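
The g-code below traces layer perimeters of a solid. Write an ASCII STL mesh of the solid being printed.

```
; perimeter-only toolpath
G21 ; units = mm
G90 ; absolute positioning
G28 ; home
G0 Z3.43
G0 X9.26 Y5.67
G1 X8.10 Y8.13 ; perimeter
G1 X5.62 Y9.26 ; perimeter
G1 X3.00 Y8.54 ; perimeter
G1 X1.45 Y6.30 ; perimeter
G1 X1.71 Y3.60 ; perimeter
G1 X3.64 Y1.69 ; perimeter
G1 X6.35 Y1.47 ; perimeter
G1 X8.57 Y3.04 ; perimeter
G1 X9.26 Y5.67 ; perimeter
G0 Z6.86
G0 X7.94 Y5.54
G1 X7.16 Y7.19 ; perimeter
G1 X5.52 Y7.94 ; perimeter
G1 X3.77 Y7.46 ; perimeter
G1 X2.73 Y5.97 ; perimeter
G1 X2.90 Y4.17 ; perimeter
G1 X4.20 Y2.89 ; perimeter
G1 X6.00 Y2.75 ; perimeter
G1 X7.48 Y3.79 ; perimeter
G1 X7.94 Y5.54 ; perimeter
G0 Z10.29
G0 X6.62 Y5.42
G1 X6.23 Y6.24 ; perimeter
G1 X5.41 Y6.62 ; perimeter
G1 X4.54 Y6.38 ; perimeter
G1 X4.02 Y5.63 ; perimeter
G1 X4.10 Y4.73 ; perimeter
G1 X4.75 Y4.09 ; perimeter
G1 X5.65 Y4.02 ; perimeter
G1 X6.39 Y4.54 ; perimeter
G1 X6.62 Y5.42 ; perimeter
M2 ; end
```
solid part
  facet normal 0.0000 0.0000 -1.0000
    outer loop
      vertex 5.73 10.58 0.00
      vertex 9.03 9.07 0.00
      vertex 10.58 5.79 0.00
    endloop
  endfacet
  facet normal 0.0000 0.0000 -1.0000
    outer loop
      vertex 2.24 9.62 0.00
      vertex 5.73 10.58 0.00
      vertex 10.58 5.79 0.00
    endloop
  endfacet
  facet normal 0.0000 0.0000 -1.0000
    outer loop
      vertex 0.17 6.64 0.00
      vertex 2.24 9.62 0.00
      vertex 10.58 5.79 0.00
    endloop
  endfacet
  facet normal 0.0000 0.0000 -1.0000
    outer loop
      vertex 0.51 3.03 0.00
      vertex 0.17 6.64 0.00
      vertex 10.58 5.79 0.00
    endloop
  endfacet
  facet normal 0.0000 0.0000 -1.0000
    outer loop
      vertex 3.09 0.48 0.00
      vertex 0.51 3.03 0.00
      vertex 10.58 5.79 0.00
    endloop
  endfacet
  facet normal 0.0000 0.0000 -1.0000
    outer loop
      vertex 6.70 0.19 0.00
      vertex 3.09 0.48 0.00
      vertex 10.58 5.79 0.00
    endloop
  endfacet
  facet normal 0.0000 0.0000 -1.0000
    outer loop
      vertex 9.66 2.28 0.00
      vertex 6.70 0.19 0.00
      vertex 10.58 5.79 0.00
    endloop
  endfacet
  facet normal 0.8498 0.4016 0.3414
    outer loop
      vertex 10.58 5.79 0.00
      vertex 9.03 9.07 0.00
      vertex 5.30 5.30 13.72
    endloop
  endfacet
  facet normal 0.3911 0.8548 0.3412
    outer loop
      vertex 9.03 9.07 0.00
      vertex 5.73 10.58 0.00
      vertex 5.30 5.30 13.72
    endloop
  endfacet
  facet normal -0.2493 0.9064 0.3410
    outer loop
      vertex 5.73 10.58 0.00
      vertex 2.24 9.62 0.00
      vertex 5.30 5.30 13.72
    endloop
  endfacet
  facet normal -0.7721 0.5363 0.3411
    outer loop
      vertex 2.24 9.62 0.00
      vertex 0.17 6.64 0.00
      vertex 5.30 5.30 13.72
    endloop
  endfacet
  facet normal -0.9358 -0.0881 0.3413
    outer loop
      vertex 0.17 6.64 0.00
      vertex 0.51 3.03 0.00
      vertex 5.30 5.30 13.72
    endloop
  endfacet
  facet normal -0.6608 -0.6685 0.3413
    outer loop
      vertex 0.51 3.03 0.00
      vertex 3.09 0.48 0.00
      vertex 5.30 5.30 13.72
    endloop
  endfacet
  facet normal -0.0753 -0.9369 0.3413
    outer loop
      vertex 3.09 0.48 0.00
      vertex 6.70 0.19 0.00
      vertex 5.30 5.30 13.72
    endloop
  endfacet
  facet normal 0.5422 -0.7678 0.3413
    outer loop
      vertex 6.70 0.19 0.00
      vertex 9.66 2.28 0.00
      vertex 5.30 5.30 13.72
    endloop
  endfacet
  facet normal 0.9092 -0.2383 0.3414
    outer loop
      vertex 9.66 2.28 0.00
      vertex 10.58 5.79 0.00
      vertex 5.30 5.30 13.72
    endloop
  endfacet
endsolid part

The G0 Z moves step by Δz≈3.43 mm. The G1 loops shrink linearly with z, so the solid tapers from its base footprint up to z≈13.7. Closing with a flat bottom cap and the tapered top and triangulating gives 16 facets — a regular 9-sided pyramid, base circumscribed radius ≈ 5.3 mm, apex at z ≈ 13.7 mm.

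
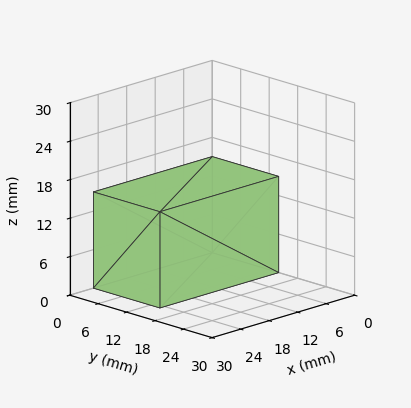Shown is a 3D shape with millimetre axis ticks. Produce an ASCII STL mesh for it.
Reading the render: the shape is a rectangular box, roughly 25 × 14 mm footprint and 15 mm tall (dimensions read to the nearest mm from the axis ticks). For the STL, each face is triangulated and given an outward normal.

solid part
  facet normal 0.0000 0.0000 -1.0000
    outer loop
      vertex 25.00 14.00 0.00
      vertex 25.00 0.00 0.00
      vertex 0.00 0.00 0.00
    endloop
  endfacet
  facet normal 0.0000 0.0000 -1.0000
    outer loop
      vertex 0.00 14.00 0.00
      vertex 25.00 14.00 0.00
      vertex 0.00 0.00 0.00
    endloop
  endfacet
  facet normal 0.0000 0.0000 1.0000
    outer loop
      vertex 0.00 0.00 15.00
      vertex 25.00 0.00 15.00
      vertex 25.00 14.00 15.00
    endloop
  endfacet
  facet normal 0.0000 0.0000 1.0000
    outer loop
      vertex 0.00 0.00 15.00
      vertex 25.00 14.00 15.00
      vertex 0.00 14.00 15.00
    endloop
  endfacet
  facet normal 0.0000 -1.0000 0.0000
    outer loop
      vertex 0.00 0.00 0.00
      vertex 25.00 0.00 0.00
      vertex 25.00 0.00 15.00
    endloop
  endfacet
  facet normal 0.0000 -1.0000 0.0000
    outer loop
      vertex 0.00 0.00 0.00
      vertex 25.00 0.00 15.00
      vertex 0.00 0.00 15.00
    endloop
  endfacet
  facet normal 0.0000 1.0000 0.0000
    outer loop
      vertex 25.00 14.00 15.00
      vertex 25.00 14.00 0.00
      vertex 0.00 14.00 0.00
    endloop
  endfacet
  facet normal 0.0000 1.0000 0.0000
    outer loop
      vertex 0.00 14.00 15.00
      vertex 25.00 14.00 15.00
      vertex 0.00 14.00 0.00
    endloop
  endfacet
  facet normal -1.0000 0.0000 0.0000
    outer loop
      vertex 0.00 14.00 15.00
      vertex 0.00 14.00 0.00
      vertex 0.00 0.00 0.00
    endloop
  endfacet
  facet normal -1.0000 0.0000 0.0000
    outer loop
      vertex 0.00 0.00 15.00
      vertex 0.00 14.00 15.00
      vertex 0.00 0.00 0.00
    endloop
  endfacet
  facet normal 1.0000 0.0000 0.0000
    outer loop
      vertex 25.00 0.00 0.00
      vertex 25.00 14.00 0.00
      vertex 25.00 14.00 15.00
    endloop
  endfacet
  facet normal 1.0000 0.0000 0.0000
    outer loop
      vertex 25.00 0.00 0.00
      vertex 25.00 14.00 15.00
      vertex 25.00 0.00 15.00
    endloop
  endfacet
endsolid part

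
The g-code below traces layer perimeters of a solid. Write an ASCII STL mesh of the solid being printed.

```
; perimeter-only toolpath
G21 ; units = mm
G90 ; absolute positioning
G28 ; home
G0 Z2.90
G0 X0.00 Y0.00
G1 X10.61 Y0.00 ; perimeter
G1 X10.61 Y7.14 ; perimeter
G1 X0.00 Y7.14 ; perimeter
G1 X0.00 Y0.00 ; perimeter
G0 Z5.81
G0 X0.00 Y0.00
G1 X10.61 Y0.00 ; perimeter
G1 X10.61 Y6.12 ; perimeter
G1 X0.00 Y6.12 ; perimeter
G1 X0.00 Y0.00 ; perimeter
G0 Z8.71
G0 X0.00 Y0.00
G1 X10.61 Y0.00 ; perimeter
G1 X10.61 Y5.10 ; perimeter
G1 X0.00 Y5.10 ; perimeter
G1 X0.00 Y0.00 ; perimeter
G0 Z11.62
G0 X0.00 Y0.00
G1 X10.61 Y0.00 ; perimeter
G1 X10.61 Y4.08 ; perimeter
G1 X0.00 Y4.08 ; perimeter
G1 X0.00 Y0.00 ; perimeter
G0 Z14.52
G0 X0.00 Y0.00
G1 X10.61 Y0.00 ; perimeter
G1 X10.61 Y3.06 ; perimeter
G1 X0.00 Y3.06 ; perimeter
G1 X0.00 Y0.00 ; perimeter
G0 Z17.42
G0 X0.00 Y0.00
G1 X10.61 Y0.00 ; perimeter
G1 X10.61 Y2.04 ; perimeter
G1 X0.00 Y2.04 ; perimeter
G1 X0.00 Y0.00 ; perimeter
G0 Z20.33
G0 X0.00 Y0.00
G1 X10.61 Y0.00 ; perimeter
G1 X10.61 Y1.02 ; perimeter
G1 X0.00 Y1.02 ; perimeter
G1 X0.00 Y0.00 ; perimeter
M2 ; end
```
solid part
  facet normal 0.0000 0.0000 -1.0000
    outer loop
      vertex 10.61 8.16 0.00
      vertex 10.61 0.00 0.00
      vertex 0.00 0.00 0.00
    endloop
  endfacet
  facet normal 0.0000 0.0000 -1.0000
    outer loop
      vertex 0.00 8.16 0.00
      vertex 10.61 8.16 0.00
      vertex 0.00 0.00 0.00
    endloop
  endfacet
  facet normal 0.0000 -1.0000 0.0000
    outer loop
      vertex 0.00 0.00 0.00
      vertex 10.61 0.00 0.00
      vertex 10.61 0.00 23.23
    endloop
  endfacet
  facet normal 0.0000 -1.0000 0.0000
    outer loop
      vertex 0.00 0.00 0.00
      vertex 10.61 0.00 23.23
      vertex 0.00 0.00 23.23
    endloop
  endfacet
  facet normal 0.0000 0.9435 0.3314
    outer loop
      vertex 0.00 0.00 23.23
      vertex 10.61 0.00 23.23
      vertex 10.61 8.16 0.00
    endloop
  endfacet
  facet normal 0.0000 0.9435 0.3314
    outer loop
      vertex 0.00 0.00 23.23
      vertex 10.61 8.16 0.00
      vertex 0.00 8.16 0.00
    endloop
  endfacet
  facet normal -1.0000 0.0000 0.0000
    outer loop
      vertex 0.00 0.00 23.23
      vertex 0.00 8.16 0.00
      vertex 0.00 0.00 0.00
    endloop
  endfacet
  facet normal 1.0000 0.0000 0.0000
    outer loop
      vertex 10.61 0.00 0.00
      vertex 10.61 8.16 0.00
      vertex 10.61 0.00 23.23
    endloop
  endfacet
endsolid part

The G0 Z moves step by Δz≈2.90 mm. The G1 loops shrink linearly with z, so the solid tapers from its base footprint up to z≈23.2. Closing with a flat bottom cap and the tapered top and triangulating gives 8 facets — a wedge (ramp): 10.6 × 8.16 mm base, rising to 23.2 mm along the y=0 edge and sloping linearly to z=0 at y=8.16.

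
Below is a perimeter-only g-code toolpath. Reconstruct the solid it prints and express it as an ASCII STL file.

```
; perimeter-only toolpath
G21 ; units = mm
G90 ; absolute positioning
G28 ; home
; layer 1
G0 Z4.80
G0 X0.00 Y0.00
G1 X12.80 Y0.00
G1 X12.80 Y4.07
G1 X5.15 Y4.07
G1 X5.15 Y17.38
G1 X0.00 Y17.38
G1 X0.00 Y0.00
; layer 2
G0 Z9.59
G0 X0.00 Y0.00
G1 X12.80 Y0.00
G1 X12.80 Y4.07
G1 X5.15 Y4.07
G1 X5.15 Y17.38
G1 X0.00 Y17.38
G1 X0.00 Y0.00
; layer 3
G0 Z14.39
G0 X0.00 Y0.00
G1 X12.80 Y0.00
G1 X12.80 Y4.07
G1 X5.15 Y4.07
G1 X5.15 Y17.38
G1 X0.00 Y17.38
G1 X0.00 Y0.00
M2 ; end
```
solid part
  facet normal 0.0000 0.0000 -1.0000
    outer loop
      vertex 12.80 4.07 0.00
      vertex 12.80 0.00 0.00
      vertex 0.00 0.00 0.00
    endloop
  endfacet
  facet normal 0.0000 0.0000 -1.0000
    outer loop
      vertex 5.15 4.07 0.00
      vertex 12.80 4.07 0.00
      vertex 0.00 0.00 0.00
    endloop
  endfacet
  facet normal 0.0000 0.0000 -1.0000
    outer loop
      vertex 5.15 17.38 0.00
      vertex 5.15 4.07 0.00
      vertex 0.00 0.00 0.00
    endloop
  endfacet
  facet normal 0.0000 0.0000 -1.0000
    outer loop
      vertex 0.00 17.38 0.00
      vertex 5.15 17.38 0.00
      vertex 0.00 0.00 0.00
    endloop
  endfacet
  facet normal 0.0000 0.0000 1.0000
    outer loop
      vertex 0.00 0.00 14.39
      vertex 12.80 0.00 14.39
      vertex 12.80 4.07 14.39
    endloop
  endfacet
  facet normal 0.0000 0.0000 1.0000
    outer loop
      vertex 0.00 0.00 14.39
      vertex 12.80 4.07 14.39
      vertex 5.15 4.07 14.39
    endloop
  endfacet
  facet normal 0.0000 0.0000 1.0000
    outer loop
      vertex 0.00 0.00 14.39
      vertex 5.15 4.07 14.39
      vertex 5.15 17.38 14.39
    endloop
  endfacet
  facet normal 0.0000 0.0000 1.0000
    outer loop
      vertex 0.00 0.00 14.39
      vertex 5.15 17.38 14.39
      vertex 0.00 17.38 14.39
    endloop
  endfacet
  facet normal 0.0000 -1.0000 0.0000
    outer loop
      vertex 0.00 0.00 0.00
      vertex 12.80 0.00 0.00
      vertex 12.80 0.00 14.39
    endloop
  endfacet
  facet normal 0.0000 -1.0000 0.0000
    outer loop
      vertex 0.00 0.00 0.00
      vertex 12.80 0.00 14.39
      vertex 0.00 0.00 14.39
    endloop
  endfacet
  facet normal 1.0000 0.0000 0.0000
    outer loop
      vertex 12.80 0.00 0.00
      vertex 12.80 4.07 0.00
      vertex 12.80 4.07 14.39
    endloop
  endfacet
  facet normal 1.0000 0.0000 0.0000
    outer loop
      vertex 12.80 0.00 0.00
      vertex 12.80 4.07 14.39
      vertex 12.80 0.00 14.39
    endloop
  endfacet
  facet normal 0.0000 1.0000 0.0000
    outer loop
      vertex 12.80 4.07 0.00
      vertex 5.15 4.07 0.00
      vertex 5.15 4.07 14.39
    endloop
  endfacet
  facet normal 0.0000 1.0000 0.0000
    outer loop
      vertex 12.80 4.07 0.00
      vertex 5.15 4.07 14.39
      vertex 12.80 4.07 14.39
    endloop
  endfacet
  facet normal 1.0000 0.0000 0.0000
    outer loop
      vertex 5.15 4.07 0.00
      vertex 5.15 17.38 0.00
      vertex 5.15 17.38 14.39
    endloop
  endfacet
  facet normal 1.0000 0.0000 0.0000
    outer loop
      vertex 5.15 4.07 0.00
      vertex 5.15 17.38 14.39
      vertex 5.15 4.07 14.39
    endloop
  endfacet
  facet normal 0.0000 1.0000 0.0000
    outer loop
      vertex 5.15 17.38 0.00
      vertex 0.00 17.38 0.00
      vertex 0.00 17.38 14.39
    endloop
  endfacet
  facet normal 0.0000 1.0000 0.0000
    outer loop
      vertex 5.15 17.38 0.00
      vertex 0.00 17.38 14.39
      vertex 5.15 17.38 14.39
    endloop
  endfacet
  facet normal -1.0000 0.0000 0.0000
    outer loop
      vertex 0.00 17.38 0.00
      vertex 0.00 0.00 0.00
      vertex 0.00 0.00 14.39
    endloop
  endfacet
  facet normal -1.0000 0.0000 0.0000
    outer loop
      vertex 0.00 17.38 0.00
      vertex 0.00 0.00 14.39
      vertex 0.00 17.38 14.39
    endloop
  endfacet
endsolid part

The G0 Z moves step by Δz≈4.80 mm. Every layer's G1 loop is the same polygon, so the solid is a straight extrusion of it from z=0 to z≈14.4. Closing with flat bottom and top caps and triangulating gives 20 facets — an L-shaped prism: outer 12.8 × 17.4 mm, arm thicknesses ≈ 4.07 mm (horizontal) and 5.15 mm (vertical), extruded 14.4 mm in z.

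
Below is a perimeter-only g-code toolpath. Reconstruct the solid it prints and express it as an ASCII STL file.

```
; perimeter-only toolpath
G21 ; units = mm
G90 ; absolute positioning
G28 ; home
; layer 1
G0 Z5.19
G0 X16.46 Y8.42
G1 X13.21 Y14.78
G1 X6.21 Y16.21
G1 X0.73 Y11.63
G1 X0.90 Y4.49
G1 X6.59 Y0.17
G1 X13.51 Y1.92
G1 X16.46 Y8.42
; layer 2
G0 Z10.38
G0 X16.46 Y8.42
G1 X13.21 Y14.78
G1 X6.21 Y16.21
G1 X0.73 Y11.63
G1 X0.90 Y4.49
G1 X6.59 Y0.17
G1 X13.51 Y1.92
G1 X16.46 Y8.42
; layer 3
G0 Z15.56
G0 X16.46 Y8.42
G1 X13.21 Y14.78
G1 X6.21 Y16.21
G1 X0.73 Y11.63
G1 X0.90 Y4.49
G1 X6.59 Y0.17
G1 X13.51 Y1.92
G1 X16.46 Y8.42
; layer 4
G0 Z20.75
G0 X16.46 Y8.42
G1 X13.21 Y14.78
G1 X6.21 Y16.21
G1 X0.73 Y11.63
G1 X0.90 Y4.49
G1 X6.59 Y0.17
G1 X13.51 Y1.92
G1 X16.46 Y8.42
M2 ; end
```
solid part
  facet normal 0.0000 0.0000 -1.0000
    outer loop
      vertex 6.21 16.21 0.00
      vertex 13.21 14.78 0.00
      vertex 16.46 8.42 0.00
    endloop
  endfacet
  facet normal 0.0000 0.0000 -1.0000
    outer loop
      vertex 0.73 11.63 0.00
      vertex 6.21 16.21 0.00
      vertex 16.46 8.42 0.00
    endloop
  endfacet
  facet normal 0.0000 0.0000 -1.0000
    outer loop
      vertex 0.90 4.49 0.00
      vertex 0.73 11.63 0.00
      vertex 16.46 8.42 0.00
    endloop
  endfacet
  facet normal 0.0000 0.0000 -1.0000
    outer loop
      vertex 6.59 0.17 0.00
      vertex 0.90 4.49 0.00
      vertex 16.46 8.42 0.00
    endloop
  endfacet
  facet normal 0.0000 0.0000 -1.0000
    outer loop
      vertex 13.51 1.92 0.00
      vertex 6.59 0.17 0.00
      vertex 16.46 8.42 0.00
    endloop
  endfacet
  facet normal 0.0000 0.0000 1.0000
    outer loop
      vertex 16.46 8.42 20.75
      vertex 13.21 14.78 20.75
      vertex 6.21 16.21 20.75
    endloop
  endfacet
  facet normal 0.0000 0.0000 1.0000
    outer loop
      vertex 16.46 8.42 20.75
      vertex 6.21 16.21 20.75
      vertex 0.73 11.63 20.75
    endloop
  endfacet
  facet normal 0.0000 0.0000 1.0000
    outer loop
      vertex 16.46 8.42 20.75
      vertex 0.73 11.63 20.75
      vertex 0.90 4.49 20.75
    endloop
  endfacet
  facet normal 0.0000 0.0000 1.0000
    outer loop
      vertex 16.46 8.42 20.75
      vertex 0.90 4.49 20.75
      vertex 6.59 0.17 20.75
    endloop
  endfacet
  facet normal 0.0000 0.0000 1.0000
    outer loop
      vertex 16.46 8.42 20.75
      vertex 6.59 0.17 20.75
      vertex 13.51 1.92 20.75
    endloop
  endfacet
  facet normal 0.8905 0.4550 0.0000
    outer loop
      vertex 16.46 8.42 0.00
      vertex 13.21 14.78 0.00
      vertex 13.21 14.78 20.75
    endloop
  endfacet
  facet normal 0.8905 0.4550 0.0000
    outer loop
      vertex 16.46 8.42 0.00
      vertex 13.21 14.78 20.75
      vertex 16.46 8.42 20.75
    endloop
  endfacet
  facet normal 0.2002 0.9798 0.0000
    outer loop
      vertex 13.21 14.78 0.00
      vertex 6.21 16.21 0.00
      vertex 6.21 16.21 20.75
    endloop
  endfacet
  facet normal 0.2002 0.9798 0.0000
    outer loop
      vertex 13.21 14.78 0.00
      vertex 6.21 16.21 20.75
      vertex 13.21 14.78 20.75
    endloop
  endfacet
  facet normal -0.6413 0.7673 0.0000
    outer loop
      vertex 6.21 16.21 0.00
      vertex 0.73 11.63 0.00
      vertex 0.73 11.63 20.75
    endloop
  endfacet
  facet normal -0.6413 0.7673 0.0000
    outer loop
      vertex 6.21 16.21 0.00
      vertex 0.73 11.63 20.75
      vertex 6.21 16.21 20.75
    endloop
  endfacet
  facet normal -0.9997 -0.0238 0.0000
    outer loop
      vertex 0.73 11.63 0.00
      vertex 0.90 4.49 0.00
      vertex 0.90 4.49 20.75
    endloop
  endfacet
  facet normal -0.9997 -0.0238 0.0000
    outer loop
      vertex 0.73 11.63 0.00
      vertex 0.90 4.49 20.75
      vertex 0.73 11.63 20.75
    endloop
  endfacet
  facet normal -0.6047 -0.7965 0.0000
    outer loop
      vertex 0.90 4.49 0.00
      vertex 6.59 0.17 0.00
      vertex 6.59 0.17 20.75
    endloop
  endfacet
  facet normal -0.6047 -0.7965 0.0000
    outer loop
      vertex 0.90 4.49 0.00
      vertex 6.59 0.17 20.75
      vertex 0.90 4.49 20.75
    endloop
  endfacet
  facet normal 0.2452 -0.9695 0.0000
    outer loop
      vertex 6.59 0.17 0.00
      vertex 13.51 1.92 0.00
      vertex 13.51 1.92 20.75
    endloop
  endfacet
  facet normal 0.2452 -0.9695 0.0000
    outer loop
      vertex 6.59 0.17 0.00
      vertex 13.51 1.92 20.75
      vertex 6.59 0.17 20.75
    endloop
  endfacet
  facet normal 0.9106 -0.4133 0.0000
    outer loop
      vertex 13.51 1.92 0.00
      vertex 16.46 8.42 0.00
      vertex 16.46 8.42 20.75
    endloop
  endfacet
  facet normal 0.9106 -0.4133 0.0000
    outer loop
      vertex 13.51 1.92 0.00
      vertex 16.46 8.42 20.75
      vertex 13.51 1.92 20.75
    endloop
  endfacet
endsolid part

The G0 Z moves step by Δz≈5.19 mm. Every layer's G1 loop is the same polygon, so the solid is a straight extrusion of it from z=0 to z≈20.8. Closing with flat bottom and top caps and triangulating gives 24 facets — a regular 7-sided prism (a cylinder approximated with 7 flat sides), circumscribed radius ≈ 8.23 mm, height ≈ 20.8 mm.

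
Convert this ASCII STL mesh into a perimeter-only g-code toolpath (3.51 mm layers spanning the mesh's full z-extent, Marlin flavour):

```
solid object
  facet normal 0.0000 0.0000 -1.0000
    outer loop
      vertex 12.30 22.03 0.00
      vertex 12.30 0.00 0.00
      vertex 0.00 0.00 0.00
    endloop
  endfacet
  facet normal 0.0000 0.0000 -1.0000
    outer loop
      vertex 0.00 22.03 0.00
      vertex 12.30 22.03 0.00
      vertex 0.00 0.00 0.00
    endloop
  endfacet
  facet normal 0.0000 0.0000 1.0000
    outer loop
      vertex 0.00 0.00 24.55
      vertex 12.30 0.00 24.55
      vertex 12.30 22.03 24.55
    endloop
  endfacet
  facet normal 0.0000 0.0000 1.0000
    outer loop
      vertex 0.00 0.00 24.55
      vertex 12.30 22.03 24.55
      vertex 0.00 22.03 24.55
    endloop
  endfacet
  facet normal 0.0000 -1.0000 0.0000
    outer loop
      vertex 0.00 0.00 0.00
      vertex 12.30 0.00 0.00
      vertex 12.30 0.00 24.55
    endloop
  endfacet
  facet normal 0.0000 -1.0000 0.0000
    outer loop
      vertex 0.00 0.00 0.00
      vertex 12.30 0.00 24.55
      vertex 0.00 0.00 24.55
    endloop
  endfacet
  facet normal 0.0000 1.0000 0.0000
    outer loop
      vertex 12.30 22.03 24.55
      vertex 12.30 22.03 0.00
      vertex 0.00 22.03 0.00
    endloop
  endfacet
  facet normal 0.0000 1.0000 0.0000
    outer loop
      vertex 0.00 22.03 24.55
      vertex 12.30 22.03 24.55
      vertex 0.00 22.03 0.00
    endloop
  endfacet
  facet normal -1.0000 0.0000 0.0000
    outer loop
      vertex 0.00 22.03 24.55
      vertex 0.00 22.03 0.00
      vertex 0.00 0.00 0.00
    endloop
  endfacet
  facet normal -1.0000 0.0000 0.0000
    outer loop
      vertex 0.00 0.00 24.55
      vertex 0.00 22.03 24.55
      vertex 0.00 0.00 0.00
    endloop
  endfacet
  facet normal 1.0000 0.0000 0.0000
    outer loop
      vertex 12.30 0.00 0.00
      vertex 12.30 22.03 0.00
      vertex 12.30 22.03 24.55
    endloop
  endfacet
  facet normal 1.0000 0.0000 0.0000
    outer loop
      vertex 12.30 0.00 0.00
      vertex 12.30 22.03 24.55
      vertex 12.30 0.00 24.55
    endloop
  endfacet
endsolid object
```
; perimeter-only toolpath
G21 ; units = mm
G90 ; absolute positioning
G28 ; home
; layer 1
G0 Z3.51
G0 X0.00 Y0.00
G1 X12.30 Y0.00
G1 X12.30 Y22.03
G1 X0.00 Y22.03
G1 X0.00 Y0.00
; layer 2
G0 Z7.01
G0 X0.00 Y0.00
G1 X12.30 Y0.00
G1 X12.30 Y22.03
G1 X0.00 Y22.03
G1 X0.00 Y0.00
; layer 3
G0 Z10.52
G0 X0.00 Y0.00
G1 X12.30 Y0.00
G1 X12.30 Y22.03
G1 X0.00 Y22.03
G1 X0.00 Y0.00
; layer 4
G0 Z14.03
G0 X0.00 Y0.00
G1 X12.30 Y0.00
G1 X12.30 Y22.03
G1 X0.00 Y22.03
G1 X0.00 Y0.00
; layer 5
G0 Z17.54
G0 X0.00 Y0.00
G1 X12.30 Y0.00
G1 X12.30 Y22.03
G1 X0.00 Y22.03
G1 X0.00 Y0.00
; layer 6
G0 Z21.04
G0 X0.00 Y0.00
G1 X12.30 Y0.00
G1 X12.30 Y22.03
G1 X0.00 Y22.03
G1 X0.00 Y0.00
; layer 7
G0 Z24.55
G0 X0.00 Y0.00
G1 X12.30 Y0.00
G1 X12.30 Y22.03
G1 X0.00 Y22.03
G1 X0.00 Y0.00
M2 ; end

The solid is a rectangular box, roughly 12.3 × 22 mm footprint and 24.6 mm tall. Slicing at Δz = 3.51 mm — 7 equal slices spanning the solid's height, so layer i sits at z = i·h/7 — gives 7 non-empty perimeters. Each is a 4-segment closed polygon; G0 lifts to the layer z and rapids to the start vertex, then G1 traces the edges.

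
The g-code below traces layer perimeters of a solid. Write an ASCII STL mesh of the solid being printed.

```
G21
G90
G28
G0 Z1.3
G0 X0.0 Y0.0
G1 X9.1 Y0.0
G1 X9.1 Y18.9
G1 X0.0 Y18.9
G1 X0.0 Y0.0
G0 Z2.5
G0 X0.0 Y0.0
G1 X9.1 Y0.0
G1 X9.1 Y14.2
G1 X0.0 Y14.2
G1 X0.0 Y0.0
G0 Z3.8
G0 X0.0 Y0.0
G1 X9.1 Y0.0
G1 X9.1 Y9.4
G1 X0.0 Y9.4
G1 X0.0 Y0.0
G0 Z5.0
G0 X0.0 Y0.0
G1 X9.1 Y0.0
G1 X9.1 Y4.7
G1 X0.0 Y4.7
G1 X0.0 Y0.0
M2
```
solid part
  facet normal 0.0000 0.0000 -1.0000
    outer loop
      vertex 9.1 23.6 0.0
      vertex 9.1 0.0 0.0
      vertex 0.0 0.0 0.0
    endloop
  endfacet
  facet normal 0.0000 0.0000 -1.0000
    outer loop
      vertex 0.0 23.6 0.0
      vertex 9.1 23.6 0.0
      vertex 0.0 0.0 0.0
    endloop
  endfacet
  facet normal 0.0000 -1.0000 0.0000
    outer loop
      vertex 0.0 0.0 0.0
      vertex 9.1 0.0 0.0
      vertex 9.1 0.0 6.3
    endloop
  endfacet
  facet normal 0.0000 -1.0000 0.0000
    outer loop
      vertex 0.0 0.0 0.0
      vertex 9.1 0.0 6.3
      vertex 0.0 0.0 6.3
    endloop
  endfacet
  facet normal 0.0000 0.2579 0.9662
    outer loop
      vertex 0.0 0.0 6.3
      vertex 9.1 0.0 6.3
      vertex 9.1 23.6 0.0
    endloop
  endfacet
  facet normal 0.0000 0.2579 0.9662
    outer loop
      vertex 0.0 0.0 6.3
      vertex 9.1 23.6 0.0
      vertex 0.0 23.6 0.0
    endloop
  endfacet
  facet normal -1.0000 0.0000 0.0000
    outer loop
      vertex 0.0 0.0 6.3
      vertex 0.0 23.6 0.0
      vertex 0.0 0.0 0.0
    endloop
  endfacet
  facet normal 1.0000 0.0000 0.0000
    outer loop
      vertex 9.1 0.0 0.0
      vertex 9.1 23.6 0.0
      vertex 9.1 0.0 6.3
    endloop
  endfacet
endsolid part

The G0 Z moves step by Δz≈1.3 mm. The G1 loops shrink linearly with z, so the solid tapers from its base footprint up to z≈6.3. Closing with a flat bottom cap and the tapered top and triangulating gives 8 facets — a wedge (ramp): 9.1 × 23.6 mm base, rising to 6.3 mm along the y=0 edge and sloping linearly to z=0 at y=23.6.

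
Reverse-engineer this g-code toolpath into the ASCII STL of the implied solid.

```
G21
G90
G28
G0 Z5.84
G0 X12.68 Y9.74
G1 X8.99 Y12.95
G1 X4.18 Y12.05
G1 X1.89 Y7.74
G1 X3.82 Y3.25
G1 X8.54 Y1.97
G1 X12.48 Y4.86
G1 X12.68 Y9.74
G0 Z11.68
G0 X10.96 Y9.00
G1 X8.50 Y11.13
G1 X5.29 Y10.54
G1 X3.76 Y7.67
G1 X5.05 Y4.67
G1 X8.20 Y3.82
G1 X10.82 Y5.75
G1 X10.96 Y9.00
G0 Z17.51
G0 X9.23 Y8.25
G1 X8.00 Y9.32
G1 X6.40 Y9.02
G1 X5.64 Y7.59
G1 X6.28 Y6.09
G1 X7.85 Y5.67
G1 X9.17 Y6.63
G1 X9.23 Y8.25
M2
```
solid part
  facet normal 0.0000 0.0000 -1.0000
    outer loop
      vertex 3.07 13.57 0.00
      vertex 9.48 14.76 0.00
      vertex 14.40 10.49 0.00
    endloop
  endfacet
  facet normal 0.0000 0.0000 -1.0000
    outer loop
      vertex 0.01 7.82 0.00
      vertex 3.07 13.57 0.00
      vertex 14.40 10.49 0.00
    endloop
  endfacet
  facet normal 0.0000 0.0000 -1.0000
    outer loop
      vertex 2.59 1.83 0.00
      vertex 0.01 7.82 0.00
      vertex 14.40 10.49 0.00
    endloop
  endfacet
  facet normal 0.0000 0.0000 -1.0000
    outer loop
      vertex 8.88 0.13 0.00
      vertex 2.59 1.83 0.00
      vertex 14.40 10.49 0.00
    endloop
  endfacet
  facet normal 0.0000 0.0000 -1.0000
    outer loop
      vertex 14.14 3.98 0.00
      vertex 8.88 0.13 0.00
      vertex 14.40 10.49 0.00
    endloop
  endfacet
  facet normal 0.6296 0.7254 0.2783
    outer loop
      vertex 14.40 10.49 0.00
      vertex 9.48 14.76 0.00
      vertex 7.51 7.51 23.35
    endloop
  endfacet
  facet normal -0.1753 0.9443 0.2784
    outer loop
      vertex 9.48 14.76 0.00
      vertex 3.07 13.57 0.00
      vertex 7.51 7.51 23.35
    endloop
  endfacet
  facet normal -0.8479 0.4512 0.2783
    outer loop
      vertex 3.07 13.57 0.00
      vertex 0.01 7.82 0.00
      vertex 7.51 7.51 23.35
    endloop
  endfacet
  facet normal -0.8821 -0.3800 0.2783
    outer loop
      vertex 0.01 7.82 0.00
      vertex 2.59 1.83 0.00
      vertex 7.51 7.51 23.35
    endloop
  endfacet
  facet normal -0.2506 -0.9272 0.2784
    outer loop
      vertex 2.59 1.83 0.00
      vertex 8.88 0.13 0.00
      vertex 7.51 7.51 23.35
    endloop
  endfacet
  facet normal 0.5673 -0.7751 0.2783
    outer loop
      vertex 8.88 0.13 0.00
      vertex 14.14 3.98 0.00
      vertex 7.51 7.51 23.35
    endloop
  endfacet
  facet normal 0.9597 -0.0383 0.2783
    outer loop
      vertex 14.14 3.98 0.00
      vertex 14.40 10.49 0.00
      vertex 7.51 7.51 23.35
    endloop
  endfacet
endsolid part

The G0 Z moves step by Δz≈5.84 mm. The G1 loops shrink linearly with z, so the solid tapers from its base footprint up to z≈23.4. Closing with a flat bottom cap and the tapered top and triangulating gives 12 facets — a regular 7-sided pyramid, base circumscribed radius ≈ 7.51 mm, apex at z ≈ 23.4 mm.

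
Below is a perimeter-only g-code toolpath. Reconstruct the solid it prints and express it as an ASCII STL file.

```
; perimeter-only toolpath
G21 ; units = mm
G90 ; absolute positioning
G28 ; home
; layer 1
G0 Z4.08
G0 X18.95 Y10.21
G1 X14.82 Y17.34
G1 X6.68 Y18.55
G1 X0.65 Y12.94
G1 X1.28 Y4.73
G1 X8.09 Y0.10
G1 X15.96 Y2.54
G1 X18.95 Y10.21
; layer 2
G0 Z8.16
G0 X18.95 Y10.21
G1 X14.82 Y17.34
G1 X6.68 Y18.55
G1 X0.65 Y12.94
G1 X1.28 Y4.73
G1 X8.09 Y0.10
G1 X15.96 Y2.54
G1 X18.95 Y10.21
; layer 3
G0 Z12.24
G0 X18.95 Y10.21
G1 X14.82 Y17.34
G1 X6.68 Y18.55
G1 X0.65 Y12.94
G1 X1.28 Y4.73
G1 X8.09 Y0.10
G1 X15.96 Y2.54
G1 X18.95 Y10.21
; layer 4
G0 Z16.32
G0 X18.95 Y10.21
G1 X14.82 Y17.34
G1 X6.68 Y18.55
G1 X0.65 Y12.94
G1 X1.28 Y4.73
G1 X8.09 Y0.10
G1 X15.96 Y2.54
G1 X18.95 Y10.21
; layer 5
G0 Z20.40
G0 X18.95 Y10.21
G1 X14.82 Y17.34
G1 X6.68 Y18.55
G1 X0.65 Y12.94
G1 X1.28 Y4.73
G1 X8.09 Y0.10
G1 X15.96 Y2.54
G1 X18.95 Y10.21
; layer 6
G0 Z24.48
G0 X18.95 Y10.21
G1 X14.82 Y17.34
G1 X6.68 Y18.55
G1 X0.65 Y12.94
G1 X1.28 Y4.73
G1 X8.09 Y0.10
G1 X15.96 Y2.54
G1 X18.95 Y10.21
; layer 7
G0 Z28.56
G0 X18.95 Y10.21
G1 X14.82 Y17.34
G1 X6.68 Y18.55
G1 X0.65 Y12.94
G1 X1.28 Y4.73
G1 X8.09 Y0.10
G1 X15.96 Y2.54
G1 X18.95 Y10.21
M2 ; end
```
solid part
  facet normal 0.0000 0.0000 -1.0000
    outer loop
      vertex 6.68 18.55 0.00
      vertex 14.82 17.34 0.00
      vertex 18.95 10.21 0.00
    endloop
  endfacet
  facet normal 0.0000 0.0000 -1.0000
    outer loop
      vertex 0.65 12.94 0.00
      vertex 6.68 18.55 0.00
      vertex 18.95 10.21 0.00
    endloop
  endfacet
  facet normal 0.0000 0.0000 -1.0000
    outer loop
      vertex 1.28 4.73 0.00
      vertex 0.65 12.94 0.00
      vertex 18.95 10.21 0.00
    endloop
  endfacet
  facet normal 0.0000 0.0000 -1.0000
    outer loop
      vertex 8.09 0.10 0.00
      vertex 1.28 4.73 0.00
      vertex 18.95 10.21 0.00
    endloop
  endfacet
  facet normal 0.0000 0.0000 -1.0000
    outer loop
      vertex 15.96 2.54 0.00
      vertex 8.09 0.10 0.00
      vertex 18.95 10.21 0.00
    endloop
  endfacet
  facet normal 0.0000 0.0000 1.0000
    outer loop
      vertex 18.95 10.21 28.56
      vertex 14.82 17.34 28.56
      vertex 6.68 18.55 28.56
    endloop
  endfacet
  facet normal 0.0000 0.0000 1.0000
    outer loop
      vertex 18.95 10.21 28.56
      vertex 6.68 18.55 28.56
      vertex 0.65 12.94 28.56
    endloop
  endfacet
  facet normal 0.0000 0.0000 1.0000
    outer loop
      vertex 18.95 10.21 28.56
      vertex 0.65 12.94 28.56
      vertex 1.28 4.73 28.56
    endloop
  endfacet
  facet normal 0.0000 0.0000 1.0000
    outer loop
      vertex 18.95 10.21 28.56
      vertex 1.28 4.73 28.56
      vertex 8.09 0.10 28.56
    endloop
  endfacet
  facet normal 0.0000 0.0000 1.0000
    outer loop
      vertex 18.95 10.21 28.56
      vertex 8.09 0.10 28.56
      vertex 15.96 2.54 28.56
    endloop
  endfacet
  facet normal 0.8653 0.5012 0.0000
    outer loop
      vertex 18.95 10.21 0.00
      vertex 14.82 17.34 0.00
      vertex 14.82 17.34 28.56
    endloop
  endfacet
  facet normal 0.8653 0.5012 0.0000
    outer loop
      vertex 18.95 10.21 0.00
      vertex 14.82 17.34 28.56
      vertex 18.95 10.21 28.56
    endloop
  endfacet
  facet normal 0.1470 0.9891 0.0000
    outer loop
      vertex 14.82 17.34 0.00
      vertex 6.68 18.55 0.00
      vertex 6.68 18.55 28.56
    endloop
  endfacet
  facet normal 0.1470 0.9891 0.0000
    outer loop
      vertex 14.82 17.34 0.00
      vertex 6.68 18.55 28.56
      vertex 14.82 17.34 28.56
    endloop
  endfacet
  facet normal -0.6811 0.7321 0.0000
    outer loop
      vertex 6.68 18.55 0.00
      vertex 0.65 12.94 0.00
      vertex 0.65 12.94 28.56
    endloop
  endfacet
  facet normal -0.6811 0.7321 0.0000
    outer loop
      vertex 6.68 18.55 0.00
      vertex 0.65 12.94 28.56
      vertex 6.68 18.55 28.56
    endloop
  endfacet
  facet normal -0.9971 -0.0765 0.0000
    outer loop
      vertex 0.65 12.94 0.00
      vertex 1.28 4.73 0.00
      vertex 1.28 4.73 28.56
    endloop
  endfacet
  facet normal -0.9971 -0.0765 0.0000
    outer loop
      vertex 0.65 12.94 0.00
      vertex 1.28 4.73 28.56
      vertex 0.65 12.94 28.56
    endloop
  endfacet
  facet normal -0.5622 -0.8270 0.0000
    outer loop
      vertex 1.28 4.73 0.00
      vertex 8.09 0.10 0.00
      vertex 8.09 0.10 28.56
    endloop
  endfacet
  facet normal -0.5622 -0.8270 0.0000
    outer loop
      vertex 1.28 4.73 0.00
      vertex 8.09 0.10 28.56
      vertex 1.28 4.73 28.56
    endloop
  endfacet
  facet normal 0.2961 -0.9551 0.0000
    outer loop
      vertex 8.09 0.10 0.00
      vertex 15.96 2.54 0.00
      vertex 15.96 2.54 28.56
    endloop
  endfacet
  facet normal 0.2961 -0.9551 0.0000
    outer loop
      vertex 8.09 0.10 0.00
      vertex 15.96 2.54 28.56
      vertex 8.09 0.10 28.56
    endloop
  endfacet
  facet normal 0.9317 -0.3632 0.0000
    outer loop
      vertex 15.96 2.54 0.00
      vertex 18.95 10.21 0.00
      vertex 18.95 10.21 28.56
    endloop
  endfacet
  facet normal 0.9317 -0.3632 0.0000
    outer loop
      vertex 15.96 2.54 0.00
      vertex 18.95 10.21 28.56
      vertex 15.96 2.54 28.56
    endloop
  endfacet
endsolid part

The G0 Z moves step by Δz≈4.08 mm. Every layer's G1 loop is the same polygon, so the solid is a straight extrusion of it from z=0 to z≈28.6. Closing with flat bottom and top caps and triangulating gives 24 facets — a regular 7-sided prism (a cylinder approximated with 7 flat sides), circumscribed radius ≈ 9.49 mm, height ≈ 28.6 mm.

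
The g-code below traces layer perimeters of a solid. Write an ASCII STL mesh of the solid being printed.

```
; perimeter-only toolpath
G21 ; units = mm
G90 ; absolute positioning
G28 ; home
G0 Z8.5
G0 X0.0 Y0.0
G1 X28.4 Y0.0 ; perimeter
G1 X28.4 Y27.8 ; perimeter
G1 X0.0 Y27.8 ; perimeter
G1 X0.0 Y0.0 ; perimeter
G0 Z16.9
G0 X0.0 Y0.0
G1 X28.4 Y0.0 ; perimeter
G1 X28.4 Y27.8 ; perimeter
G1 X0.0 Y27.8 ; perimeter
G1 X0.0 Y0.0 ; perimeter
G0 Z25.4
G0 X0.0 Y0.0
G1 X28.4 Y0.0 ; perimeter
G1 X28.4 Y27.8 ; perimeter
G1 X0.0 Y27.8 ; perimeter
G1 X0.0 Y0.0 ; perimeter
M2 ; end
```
solid part
  facet normal 0.0000 0.0000 -1.0000
    outer loop
      vertex 28.4 27.8 0.0
      vertex 28.4 0.0 0.0
      vertex 0.0 0.0 0.0
    endloop
  endfacet
  facet normal 0.0000 0.0000 -1.0000
    outer loop
      vertex 0.0 27.8 0.0
      vertex 28.4 27.8 0.0
      vertex 0.0 0.0 0.0
    endloop
  endfacet
  facet normal 0.0000 0.0000 1.0000
    outer loop
      vertex 0.0 0.0 25.4
      vertex 28.4 0.0 25.4
      vertex 28.4 27.8 25.4
    endloop
  endfacet
  facet normal 0.0000 0.0000 1.0000
    outer loop
      vertex 0.0 0.0 25.4
      vertex 28.4 27.8 25.4
      vertex 0.0 27.8 25.4
    endloop
  endfacet
  facet normal 0.0000 -1.0000 0.0000
    outer loop
      vertex 0.0 0.0 0.0
      vertex 28.4 0.0 0.0
      vertex 28.4 0.0 25.4
    endloop
  endfacet
  facet normal 0.0000 -1.0000 0.0000
    outer loop
      vertex 0.0 0.0 0.0
      vertex 28.4 0.0 25.4
      vertex 0.0 0.0 25.4
    endloop
  endfacet
  facet normal 0.0000 1.0000 0.0000
    outer loop
      vertex 28.4 27.8 25.4
      vertex 28.4 27.8 0.0
      vertex 0.0 27.8 0.0
    endloop
  endfacet
  facet normal 0.0000 1.0000 0.0000
    outer loop
      vertex 0.0 27.8 25.4
      vertex 28.4 27.8 25.4
      vertex 0.0 27.8 0.0
    endloop
  endfacet
  facet normal -1.0000 0.0000 0.0000
    outer loop
      vertex 0.0 27.8 25.4
      vertex 0.0 27.8 0.0
      vertex 0.0 0.0 0.0
    endloop
  endfacet
  facet normal -1.0000 0.0000 0.0000
    outer loop
      vertex 0.0 0.0 25.4
      vertex 0.0 27.8 25.4
      vertex 0.0 0.0 0.0
    endloop
  endfacet
  facet normal 1.0000 0.0000 0.0000
    outer loop
      vertex 28.4 0.0 0.0
      vertex 28.4 27.8 0.0
      vertex 28.4 27.8 25.4
    endloop
  endfacet
  facet normal 1.0000 0.0000 0.0000
    outer loop
      vertex 28.4 0.0 0.0
      vertex 28.4 27.8 25.4
      vertex 28.4 0.0 25.4
    endloop
  endfacet
endsolid part

The G0 Z moves step by Δz≈8.5 mm. Every layer's G1 loop is the same polygon, so the solid is a straight extrusion of it from z=0 to z≈25.4. Closing with flat bottom and top caps and triangulating gives 12 facets — a rectangular box, roughly 28.4 × 27.8 mm footprint and 25.4 mm tall.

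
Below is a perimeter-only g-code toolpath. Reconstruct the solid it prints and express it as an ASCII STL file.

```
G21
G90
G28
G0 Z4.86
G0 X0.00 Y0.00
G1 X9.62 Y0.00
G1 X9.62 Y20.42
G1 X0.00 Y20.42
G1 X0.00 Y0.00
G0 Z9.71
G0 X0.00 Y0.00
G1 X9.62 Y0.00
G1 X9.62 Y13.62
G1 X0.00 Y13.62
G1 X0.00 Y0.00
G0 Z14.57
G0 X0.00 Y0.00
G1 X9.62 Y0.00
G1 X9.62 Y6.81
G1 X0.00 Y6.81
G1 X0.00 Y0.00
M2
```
solid part
  facet normal 0.0000 0.0000 -1.0000
    outer loop
      vertex 9.62 27.23 0.00
      vertex 9.62 0.00 0.00
      vertex 0.00 0.00 0.00
    endloop
  endfacet
  facet normal 0.0000 0.0000 -1.0000
    outer loop
      vertex 0.00 27.23 0.00
      vertex 9.62 27.23 0.00
      vertex 0.00 0.00 0.00
    endloop
  endfacet
  facet normal 0.0000 -1.0000 0.0000
    outer loop
      vertex 0.00 0.00 0.00
      vertex 9.62 0.00 0.00
      vertex 9.62 0.00 19.42
    endloop
  endfacet
  facet normal 0.0000 -1.0000 0.0000
    outer loop
      vertex 0.00 0.00 0.00
      vertex 9.62 0.00 19.42
      vertex 0.00 0.00 19.42
    endloop
  endfacet
  facet normal 0.0000 0.5806 0.8142
    outer loop
      vertex 0.00 0.00 19.42
      vertex 9.62 0.00 19.42
      vertex 9.62 27.23 0.00
    endloop
  endfacet
  facet normal 0.0000 0.5806 0.8142
    outer loop
      vertex 0.00 0.00 19.42
      vertex 9.62 27.23 0.00
      vertex 0.00 27.23 0.00
    endloop
  endfacet
  facet normal -1.0000 0.0000 0.0000
    outer loop
      vertex 0.00 0.00 19.42
      vertex 0.00 27.23 0.00
      vertex 0.00 0.00 0.00
    endloop
  endfacet
  facet normal 1.0000 0.0000 0.0000
    outer loop
      vertex 9.62 0.00 0.00
      vertex 9.62 27.23 0.00
      vertex 9.62 0.00 19.42
    endloop
  endfacet
endsolid part

The G0 Z moves step by Δz≈4.86 mm. The G1 loops shrink linearly with z, so the solid tapers from its base footprint up to z≈19.4. Closing with a flat bottom cap and the tapered top and triangulating gives 8 facets — a wedge (ramp): 9.62 × 27.2 mm base, rising to 19.4 mm along the y=0 edge and sloping linearly to z=0 at y=27.2.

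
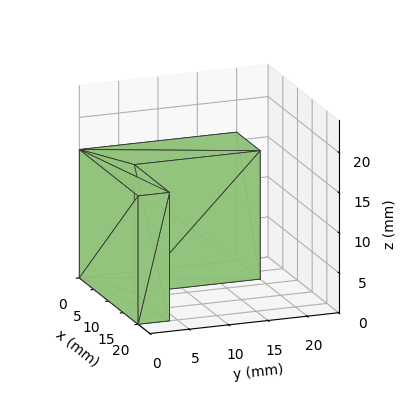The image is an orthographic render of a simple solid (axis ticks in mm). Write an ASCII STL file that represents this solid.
Reading the render: the shape is an L-shaped prism: outer 20 × 20 mm, arm thicknesses ≈ 4 mm (horizontal) and 8 mm (vertical), extruded 16 mm in z (dimensions read to the nearest mm from the axis ticks). For the STL, each face is triangulated and given an outward normal.

solid part
  facet normal 0.0000 0.0000 -1.0000
    outer loop
      vertex 20.000 4.000 0.000
      vertex 20.000 0.000 0.000
      vertex 0.000 0.000 0.000
    endloop
  endfacet
  facet normal 0.0000 0.0000 -1.0000
    outer loop
      vertex 8.000 4.000 0.000
      vertex 20.000 4.000 0.000
      vertex 0.000 0.000 0.000
    endloop
  endfacet
  facet normal 0.0000 0.0000 -1.0000
    outer loop
      vertex 8.000 20.000 0.000
      vertex 8.000 4.000 0.000
      vertex 0.000 0.000 0.000
    endloop
  endfacet
  facet normal 0.0000 0.0000 -1.0000
    outer loop
      vertex 0.000 20.000 0.000
      vertex 8.000 20.000 0.000
      vertex 0.000 0.000 0.000
    endloop
  endfacet
  facet normal 0.0000 0.0000 1.0000
    outer loop
      vertex 0.000 0.000 16.000
      vertex 20.000 0.000 16.000
      vertex 20.000 4.000 16.000
    endloop
  endfacet
  facet normal 0.0000 0.0000 1.0000
    outer loop
      vertex 0.000 0.000 16.000
      vertex 20.000 4.000 16.000
      vertex 8.000 4.000 16.000
    endloop
  endfacet
  facet normal 0.0000 0.0000 1.0000
    outer loop
      vertex 0.000 0.000 16.000
      vertex 8.000 4.000 16.000
      vertex 8.000 20.000 16.000
    endloop
  endfacet
  facet normal 0.0000 0.0000 1.0000
    outer loop
      vertex 0.000 0.000 16.000
      vertex 8.000 20.000 16.000
      vertex 0.000 20.000 16.000
    endloop
  endfacet
  facet normal 0.0000 -1.0000 0.0000
    outer loop
      vertex 0.000 0.000 0.000
      vertex 20.000 0.000 0.000
      vertex 20.000 0.000 16.000
    endloop
  endfacet
  facet normal 0.0000 -1.0000 0.0000
    outer loop
      vertex 0.000 0.000 0.000
      vertex 20.000 0.000 16.000
      vertex 0.000 0.000 16.000
    endloop
  endfacet
  facet normal 1.0000 0.0000 0.0000
    outer loop
      vertex 20.000 0.000 0.000
      vertex 20.000 4.000 0.000
      vertex 20.000 4.000 16.000
    endloop
  endfacet
  facet normal 1.0000 0.0000 0.0000
    outer loop
      vertex 20.000 0.000 0.000
      vertex 20.000 4.000 16.000
      vertex 20.000 0.000 16.000
    endloop
  endfacet
  facet normal 0.0000 1.0000 0.0000
    outer loop
      vertex 20.000 4.000 0.000
      vertex 8.000 4.000 0.000
      vertex 8.000 4.000 16.000
    endloop
  endfacet
  facet normal 0.0000 1.0000 0.0000
    outer loop
      vertex 20.000 4.000 0.000
      vertex 8.000 4.000 16.000
      vertex 20.000 4.000 16.000
    endloop
  endfacet
  facet normal 1.0000 0.0000 0.0000
    outer loop
      vertex 8.000 4.000 0.000
      vertex 8.000 20.000 0.000
      vertex 8.000 20.000 16.000
    endloop
  endfacet
  facet normal 1.0000 0.0000 0.0000
    outer loop
      vertex 8.000 4.000 0.000
      vertex 8.000 20.000 16.000
      vertex 8.000 4.000 16.000
    endloop
  endfacet
  facet normal 0.0000 1.0000 0.0000
    outer loop
      vertex 8.000 20.000 0.000
      vertex 0.000 20.000 0.000
      vertex 0.000 20.000 16.000
    endloop
  endfacet
  facet normal 0.0000 1.0000 0.0000
    outer loop
      vertex 8.000 20.000 0.000
      vertex 0.000 20.000 16.000
      vertex 8.000 20.000 16.000
    endloop
  endfacet
  facet normal -1.0000 0.0000 0.0000
    outer loop
      vertex 0.000 20.000 0.000
      vertex 0.000 0.000 0.000
      vertex 0.000 0.000 16.000
    endloop
  endfacet
  facet normal -1.0000 0.0000 0.0000
    outer loop
      vertex 0.000 20.000 0.000
      vertex 0.000 0.000 16.000
      vertex 0.000 20.000 16.000
    endloop
  endfacet
endsolid part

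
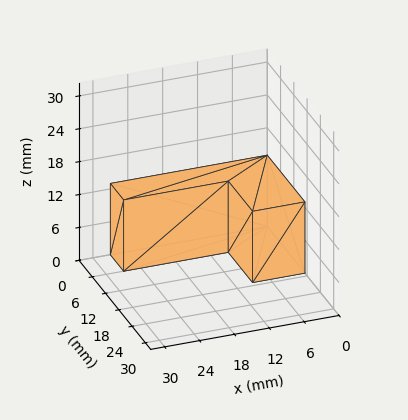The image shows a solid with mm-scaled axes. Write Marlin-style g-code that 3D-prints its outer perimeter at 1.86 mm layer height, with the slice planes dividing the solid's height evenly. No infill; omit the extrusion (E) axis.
Reading the render: the shape is an L-shaped prism: outer 27 × 17 mm, arm thicknesses ≈ 6 mm (horizontal) and 9 mm (vertical), extruded 13 mm in z (dimensions read to the nearest mm from the axis ticks). For the g-code, the solid's height is divided into equal slices at the stated Δz and each level perimeter traced with G1 moves after a G0 lift.

; perimeter-only toolpath
G21 ; units = mm
G90 ; absolute positioning
G28 ; home
; layer 1
G0 Z1.86
G0 X0.00 Y0.00
G1 X27.00 Y0.00
G1 X27.00 Y6.00
G1 X9.00 Y6.00
G1 X9.00 Y17.00
G1 X0.00 Y17.00
G1 X0.00 Y0.00
; layer 2
G0 Z3.71
G0 X0.00 Y0.00
G1 X27.00 Y0.00
G1 X27.00 Y6.00
G1 X9.00 Y6.00
G1 X9.00 Y17.00
G1 X0.00 Y17.00
G1 X0.00 Y0.00
; layer 3
G0 Z5.57
G0 X0.00 Y0.00
G1 X27.00 Y0.00
G1 X27.00 Y6.00
G1 X9.00 Y6.00
G1 X9.00 Y17.00
G1 X0.00 Y17.00
G1 X0.00 Y0.00
; layer 4
G0 Z7.43
G0 X0.00 Y0.00
G1 X27.00 Y0.00
G1 X27.00 Y6.00
G1 X9.00 Y6.00
G1 X9.00 Y17.00
G1 X0.00 Y17.00
G1 X0.00 Y0.00
; layer 5
G0 Z9.29
G0 X0.00 Y0.00
G1 X27.00 Y0.00
G1 X27.00 Y6.00
G1 X9.00 Y6.00
G1 X9.00 Y17.00
G1 X0.00 Y17.00
G1 X0.00 Y0.00
; layer 6
G0 Z11.14
G0 X0.00 Y0.00
G1 X27.00 Y0.00
G1 X27.00 Y6.00
G1 X9.00 Y6.00
G1 X9.00 Y17.00
G1 X0.00 Y17.00
G1 X0.00 Y0.00
; layer 7
G0 Z13.00
G0 X0.00 Y0.00
G1 X27.00 Y0.00
G1 X27.00 Y6.00
G1 X9.00 Y6.00
G1 X9.00 Y17.00
G1 X0.00 Y17.00
G1 X0.00 Y0.00
M2 ; end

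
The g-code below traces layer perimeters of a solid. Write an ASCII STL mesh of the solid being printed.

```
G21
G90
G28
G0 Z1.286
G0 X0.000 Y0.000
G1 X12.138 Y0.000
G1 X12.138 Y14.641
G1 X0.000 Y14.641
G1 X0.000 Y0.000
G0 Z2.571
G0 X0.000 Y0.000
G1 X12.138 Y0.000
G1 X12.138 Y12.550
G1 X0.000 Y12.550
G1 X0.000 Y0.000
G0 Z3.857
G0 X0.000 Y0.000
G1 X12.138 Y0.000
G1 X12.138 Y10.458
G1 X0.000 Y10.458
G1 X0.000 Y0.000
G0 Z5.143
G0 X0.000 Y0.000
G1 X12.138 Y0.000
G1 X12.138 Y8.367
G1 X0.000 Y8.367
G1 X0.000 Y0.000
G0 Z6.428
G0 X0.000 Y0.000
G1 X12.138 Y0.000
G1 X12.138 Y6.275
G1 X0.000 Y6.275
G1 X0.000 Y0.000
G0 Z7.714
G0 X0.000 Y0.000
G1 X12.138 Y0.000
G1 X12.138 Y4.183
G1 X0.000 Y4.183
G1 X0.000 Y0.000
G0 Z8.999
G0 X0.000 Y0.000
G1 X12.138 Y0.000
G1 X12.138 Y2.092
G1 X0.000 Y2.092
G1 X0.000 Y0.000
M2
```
solid part
  facet normal 0.0000 0.0000 -1.0000
    outer loop
      vertex 12.138 16.733 0.000
      vertex 12.138 0.000 0.000
      vertex 0.000 0.000 0.000
    endloop
  endfacet
  facet normal 0.0000 0.0000 -1.0000
    outer loop
      vertex 0.000 16.733 0.000
      vertex 12.138 16.733 0.000
      vertex 0.000 0.000 0.000
    endloop
  endfacet
  facet normal 0.0000 -1.0000 0.0000
    outer loop
      vertex 0.000 0.000 0.000
      vertex 12.138 0.000 0.000
      vertex 12.138 0.000 10.285
    endloop
  endfacet
  facet normal 0.0000 -1.0000 0.0000
    outer loop
      vertex 0.000 0.000 0.000
      vertex 12.138 0.000 10.285
      vertex 0.000 0.000 10.285
    endloop
  endfacet
  facet normal 0.0000 0.5236 0.8519
    outer loop
      vertex 0.000 0.000 10.285
      vertex 12.138 0.000 10.285
      vertex 12.138 16.733 0.000
    endloop
  endfacet
  facet normal 0.0000 0.5236 0.8519
    outer loop
      vertex 0.000 0.000 10.285
      vertex 12.138 16.733 0.000
      vertex 0.000 16.733 0.000
    endloop
  endfacet
  facet normal -1.0000 0.0000 0.0000
    outer loop
      vertex 0.000 0.000 10.285
      vertex 0.000 16.733 0.000
      vertex 0.000 0.000 0.000
    endloop
  endfacet
  facet normal 1.0000 0.0000 0.0000
    outer loop
      vertex 12.138 0.000 0.000
      vertex 12.138 16.733 0.000
      vertex 12.138 0.000 10.285
    endloop
  endfacet
endsolid part

The G0 Z moves step by Δz≈1.286 mm. The G1 loops shrink linearly with z, so the solid tapers from its base footprint up to z≈10.3. Closing with a flat bottom cap and the tapered top and triangulating gives 8 facets — a wedge (ramp): 12.1 × 16.7 mm base, rising to 10.3 mm along the y=0 edge and sloping linearly to z=0 at y=16.7.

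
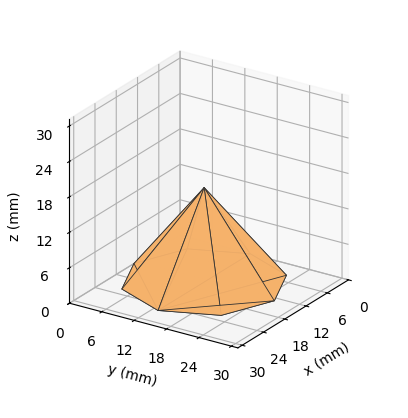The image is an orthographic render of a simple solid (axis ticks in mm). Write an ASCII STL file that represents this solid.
Reading the render: the shape is a regular 8-sided pyramid, base circumscribed radius ≈ 13 mm, apex at z ≈ 16 mm (dimensions read to the nearest mm from the axis ticks). For the STL, each face is triangulated and given an outward normal.

solid part
  facet normal 0.0000 0.0000 -1.0000
    outer loop
      vertex 13.0 26.0 0.0
      vertex 22.2 22.2 0.0
      vertex 26.0 13.0 0.0
    endloop
  endfacet
  facet normal 0.0000 0.0000 -1.0000
    outer loop
      vertex 3.8 22.2 0.0
      vertex 13.0 26.0 0.0
      vertex 26.0 13.0 0.0
    endloop
  endfacet
  facet normal 0.0000 0.0000 -1.0000
    outer loop
      vertex 0.0 13.0 0.0
      vertex 3.8 22.2 0.0
      vertex 26.0 13.0 0.0
    endloop
  endfacet
  facet normal 0.0000 0.0000 -1.0000
    outer loop
      vertex 3.8 3.8 0.0
      vertex 0.0 13.0 0.0
      vertex 26.0 13.0 0.0
    endloop
  endfacet
  facet normal 0.0000 0.0000 -1.0000
    outer loop
      vertex 13.0 0.0 0.0
      vertex 3.8 3.8 0.0
      vertex 26.0 13.0 0.0
    endloop
  endfacet
  facet normal 0.0000 0.0000 -1.0000
    outer loop
      vertex 22.2 3.8 0.0
      vertex 13.0 0.0 0.0
      vertex 26.0 13.0 0.0
    endloop
  endfacet
  facet normal 0.7391 0.3053 0.6005
    outer loop
      vertex 26.0 13.0 0.0
      vertex 22.2 22.2 0.0
      vertex 13.0 13.0 16.0
    endloop
  endfacet
  facet normal 0.3053 0.7391 0.6005
    outer loop
      vertex 22.2 22.2 0.0
      vertex 13.0 26.0 0.0
      vertex 13.0 13.0 16.0
    endloop
  endfacet
  facet normal -0.3053 0.7391 0.6005
    outer loop
      vertex 13.0 26.0 0.0
      vertex 3.8 22.2 0.0
      vertex 13.0 13.0 16.0
    endloop
  endfacet
  facet normal -0.7391 0.3053 0.6005
    outer loop
      vertex 3.8 22.2 0.0
      vertex 0.0 13.0 0.0
      vertex 13.0 13.0 16.0
    endloop
  endfacet
  facet normal -0.7391 -0.3053 0.6005
    outer loop
      vertex 0.0 13.0 0.0
      vertex 3.8 3.8 0.0
      vertex 13.0 13.0 16.0
    endloop
  endfacet
  facet normal -0.3053 -0.7391 0.6005
    outer loop
      vertex 3.8 3.8 0.0
      vertex 13.0 0.0 0.0
      vertex 13.0 13.0 16.0
    endloop
  endfacet
  facet normal 0.3053 -0.7391 0.6005
    outer loop
      vertex 13.0 0.0 0.0
      vertex 22.2 3.8 0.0
      vertex 13.0 13.0 16.0
    endloop
  endfacet
  facet normal 0.7391 -0.3053 0.6005
    outer loop
      vertex 22.2 3.8 0.0
      vertex 26.0 13.0 0.0
      vertex 13.0 13.0 16.0
    endloop
  endfacet
endsolid part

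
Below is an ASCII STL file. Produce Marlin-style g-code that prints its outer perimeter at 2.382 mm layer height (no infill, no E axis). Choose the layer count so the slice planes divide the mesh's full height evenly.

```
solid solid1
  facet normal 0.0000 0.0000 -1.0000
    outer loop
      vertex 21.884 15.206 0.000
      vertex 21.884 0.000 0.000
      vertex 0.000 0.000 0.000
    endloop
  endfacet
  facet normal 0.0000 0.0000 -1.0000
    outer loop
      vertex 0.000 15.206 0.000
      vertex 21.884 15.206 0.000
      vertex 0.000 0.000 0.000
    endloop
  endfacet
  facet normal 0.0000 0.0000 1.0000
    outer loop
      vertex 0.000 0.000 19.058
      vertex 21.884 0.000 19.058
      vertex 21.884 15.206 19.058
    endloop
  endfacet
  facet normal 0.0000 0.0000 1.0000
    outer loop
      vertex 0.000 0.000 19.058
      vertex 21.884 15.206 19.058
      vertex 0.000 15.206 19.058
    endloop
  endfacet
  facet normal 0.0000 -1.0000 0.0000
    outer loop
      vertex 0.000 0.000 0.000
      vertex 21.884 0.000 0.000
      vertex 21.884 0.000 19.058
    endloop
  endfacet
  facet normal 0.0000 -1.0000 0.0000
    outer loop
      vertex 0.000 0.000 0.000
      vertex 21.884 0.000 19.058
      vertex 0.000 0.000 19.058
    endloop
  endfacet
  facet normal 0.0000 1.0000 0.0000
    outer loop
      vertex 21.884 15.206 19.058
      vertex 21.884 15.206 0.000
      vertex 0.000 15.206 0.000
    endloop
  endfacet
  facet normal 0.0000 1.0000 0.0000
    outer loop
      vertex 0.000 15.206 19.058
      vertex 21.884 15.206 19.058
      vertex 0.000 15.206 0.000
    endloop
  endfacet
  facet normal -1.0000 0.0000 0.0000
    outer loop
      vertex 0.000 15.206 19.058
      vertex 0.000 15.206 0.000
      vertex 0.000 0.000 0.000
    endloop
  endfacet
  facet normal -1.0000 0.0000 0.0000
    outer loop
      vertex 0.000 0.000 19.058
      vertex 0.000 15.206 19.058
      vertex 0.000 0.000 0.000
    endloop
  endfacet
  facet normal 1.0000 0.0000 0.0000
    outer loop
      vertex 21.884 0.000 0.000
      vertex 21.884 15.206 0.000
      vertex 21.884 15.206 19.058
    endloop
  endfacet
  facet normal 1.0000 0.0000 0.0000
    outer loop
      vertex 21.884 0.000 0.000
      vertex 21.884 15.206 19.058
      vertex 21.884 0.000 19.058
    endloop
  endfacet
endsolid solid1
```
; perimeter-only toolpath
G21 ; units = mm
G90 ; absolute positioning
G28 ; home
; layer 1
G0 Z2.382
G0 X0.000 Y0.000
G1 X21.884 Y0.000
G1 X21.884 Y15.206
G1 X0.000 Y15.206
G1 X0.000 Y0.000
; layer 2
G0 Z4.764
G0 X0.000 Y0.000
G1 X21.884 Y0.000
G1 X21.884 Y15.206
G1 X0.000 Y15.206
G1 X0.000 Y0.000
; layer 3
G0 Z7.147
G0 X0.000 Y0.000
G1 X21.884 Y0.000
G1 X21.884 Y15.206
G1 X0.000 Y15.206
G1 X0.000 Y0.000
; layer 4
G0 Z9.529
G0 X0.000 Y0.000
G1 X21.884 Y0.000
G1 X21.884 Y15.206
G1 X0.000 Y15.206
G1 X0.000 Y0.000
; layer 5
G0 Z11.911
G0 X0.000 Y0.000
G1 X21.884 Y0.000
G1 X21.884 Y15.206
G1 X0.000 Y15.206
G1 X0.000 Y0.000
; layer 6
G0 Z14.293
G0 X0.000 Y0.000
G1 X21.884 Y0.000
G1 X21.884 Y15.206
G1 X0.000 Y15.206
G1 X0.000 Y0.000
; layer 7
G0 Z16.676
G0 X0.000 Y0.000
G1 X21.884 Y0.000
G1 X21.884 Y15.206
G1 X0.000 Y15.206
G1 X0.000 Y0.000
; layer 8
G0 Z19.058
G0 X0.000 Y0.000
G1 X21.884 Y0.000
G1 X21.884 Y15.206
G1 X0.000 Y15.206
G1 X0.000 Y0.000
M2 ; end

The solid is a rectangular box, roughly 21.9 × 15.2 mm footprint and 19.1 mm tall. Slicing at Δz = 2.382 mm — 8 equal slices spanning the solid's height, so layer i sits at z = i·h/8 — gives 8 non-empty perimeters. Each is a 4-segment closed polygon; G0 lifts to the layer z and rapids to the start vertex, then G1 traces the edges.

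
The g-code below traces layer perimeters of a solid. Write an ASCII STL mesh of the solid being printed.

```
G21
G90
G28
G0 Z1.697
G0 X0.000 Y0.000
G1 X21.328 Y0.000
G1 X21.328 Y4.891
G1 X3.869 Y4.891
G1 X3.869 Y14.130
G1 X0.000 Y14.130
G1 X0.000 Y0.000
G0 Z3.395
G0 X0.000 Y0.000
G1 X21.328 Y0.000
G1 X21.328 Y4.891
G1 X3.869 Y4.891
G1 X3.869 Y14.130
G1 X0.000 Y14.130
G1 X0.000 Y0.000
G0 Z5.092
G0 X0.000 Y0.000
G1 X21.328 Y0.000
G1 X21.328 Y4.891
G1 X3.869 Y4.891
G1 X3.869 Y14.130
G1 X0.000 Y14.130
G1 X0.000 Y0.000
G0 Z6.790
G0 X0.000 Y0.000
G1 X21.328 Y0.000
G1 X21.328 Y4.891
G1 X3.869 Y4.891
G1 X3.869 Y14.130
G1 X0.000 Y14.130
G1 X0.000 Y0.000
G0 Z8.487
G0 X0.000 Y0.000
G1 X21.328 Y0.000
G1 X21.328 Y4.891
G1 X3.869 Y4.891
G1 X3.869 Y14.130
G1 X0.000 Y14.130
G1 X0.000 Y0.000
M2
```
solid part
  facet normal 0.0000 0.0000 -1.0000
    outer loop
      vertex 21.328 4.891 0.000
      vertex 21.328 0.000 0.000
      vertex 0.000 0.000 0.000
    endloop
  endfacet
  facet normal 0.0000 0.0000 -1.0000
    outer loop
      vertex 3.869 4.891 0.000
      vertex 21.328 4.891 0.000
      vertex 0.000 0.000 0.000
    endloop
  endfacet
  facet normal 0.0000 0.0000 -1.0000
    outer loop
      vertex 3.869 14.130 0.000
      vertex 3.869 4.891 0.000
      vertex 0.000 0.000 0.000
    endloop
  endfacet
  facet normal 0.0000 0.0000 -1.0000
    outer loop
      vertex 0.000 14.130 0.000
      vertex 3.869 14.130 0.000
      vertex 0.000 0.000 0.000
    endloop
  endfacet
  facet normal 0.0000 0.0000 1.0000
    outer loop
      vertex 0.000 0.000 8.487
      vertex 21.328 0.000 8.487
      vertex 21.328 4.891 8.487
    endloop
  endfacet
  facet normal 0.0000 0.0000 1.0000
    outer loop
      vertex 0.000 0.000 8.487
      vertex 21.328 4.891 8.487
      vertex 3.869 4.891 8.487
    endloop
  endfacet
  facet normal 0.0000 0.0000 1.0000
    outer loop
      vertex 0.000 0.000 8.487
      vertex 3.869 4.891 8.487
      vertex 3.869 14.130 8.487
    endloop
  endfacet
  facet normal 0.0000 0.0000 1.0000
    outer loop
      vertex 0.000 0.000 8.487
      vertex 3.869 14.130 8.487
      vertex 0.000 14.130 8.487
    endloop
  endfacet
  facet normal 0.0000 -1.0000 0.0000
    outer loop
      vertex 0.000 0.000 0.000
      vertex 21.328 0.000 0.000
      vertex 21.328 0.000 8.487
    endloop
  endfacet
  facet normal 0.0000 -1.0000 0.0000
    outer loop
      vertex 0.000 0.000 0.000
      vertex 21.328 0.000 8.487
      vertex 0.000 0.000 8.487
    endloop
  endfacet
  facet normal 1.0000 0.0000 0.0000
    outer loop
      vertex 21.328 0.000 0.000
      vertex 21.328 4.891 0.000
      vertex 21.328 4.891 8.487
    endloop
  endfacet
  facet normal 1.0000 0.0000 0.0000
    outer loop
      vertex 21.328 0.000 0.000
      vertex 21.328 4.891 8.487
      vertex 21.328 0.000 8.487
    endloop
  endfacet
  facet normal 0.0000 1.0000 0.0000
    outer loop
      vertex 21.328 4.891 0.000
      vertex 3.869 4.891 0.000
      vertex 3.869 4.891 8.487
    endloop
  endfacet
  facet normal 0.0000 1.0000 0.0000
    outer loop
      vertex 21.328 4.891 0.000
      vertex 3.869 4.891 8.487
      vertex 21.328 4.891 8.487
    endloop
  endfacet
  facet normal 1.0000 0.0000 0.0000
    outer loop
      vertex 3.869 4.891 0.000
      vertex 3.869 14.130 0.000
      vertex 3.869 14.130 8.487
    endloop
  endfacet
  facet normal 1.0000 0.0000 0.0000
    outer loop
      vertex 3.869 4.891 0.000
      vertex 3.869 14.130 8.487
      vertex 3.869 4.891 8.487
    endloop
  endfacet
  facet normal 0.0000 1.0000 0.0000
    outer loop
      vertex 3.869 14.130 0.000
      vertex 0.000 14.130 0.000
      vertex 0.000 14.130 8.487
    endloop
  endfacet
  facet normal 0.0000 1.0000 0.0000
    outer loop
      vertex 3.869 14.130 0.000
      vertex 0.000 14.130 8.487
      vertex 3.869 14.130 8.487
    endloop
  endfacet
  facet normal -1.0000 0.0000 0.0000
    outer loop
      vertex 0.000 14.130 0.000
      vertex 0.000 0.000 0.000
      vertex 0.000 0.000 8.487
    endloop
  endfacet
  facet normal -1.0000 0.0000 0.0000
    outer loop
      vertex 0.000 14.130 0.000
      vertex 0.000 0.000 8.487
      vertex 0.000 14.130 8.487
    endloop
  endfacet
endsolid part

The G0 Z moves step by Δz≈1.697 mm. Every layer's G1 loop is the same polygon, so the solid is a straight extrusion of it from z=0 to z≈8.49. Closing with flat bottom and top caps and triangulating gives 20 facets — an L-shaped prism: outer 21.3 × 14.1 mm, arm thicknesses ≈ 4.89 mm (horizontal) and 3.87 mm (vertical), extruded 8.49 mm in z.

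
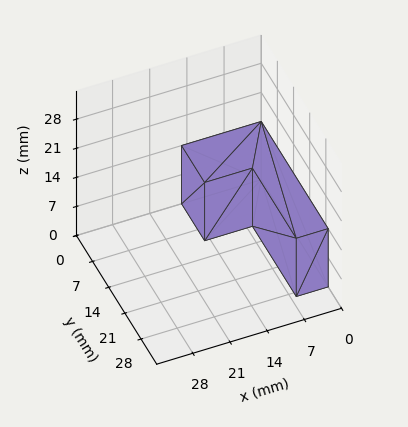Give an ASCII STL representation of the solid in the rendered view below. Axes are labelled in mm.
Reading the render: the shape is an L-shaped prism: outer 15 × 29 mm, arm thicknesses ≈ 10 mm (horizontal) and 6 mm (vertical), extruded 14 mm in z (dimensions read to the nearest mm from the axis ticks). For the STL, each face is triangulated and given an outward normal.

solid part
  facet normal 0.0000 0.0000 -1.0000
    outer loop
      vertex 15.0 10.0 0.0
      vertex 15.0 0.0 0.0
      vertex 0.0 0.0 0.0
    endloop
  endfacet
  facet normal 0.0000 0.0000 -1.0000
    outer loop
      vertex 6.0 10.0 0.0
      vertex 15.0 10.0 0.0
      vertex 0.0 0.0 0.0
    endloop
  endfacet
  facet normal 0.0000 0.0000 -1.0000
    outer loop
      vertex 6.0 29.0 0.0
      vertex 6.0 10.0 0.0
      vertex 0.0 0.0 0.0
    endloop
  endfacet
  facet normal 0.0000 0.0000 -1.0000
    outer loop
      vertex 0.0 29.0 0.0
      vertex 6.0 29.0 0.0
      vertex 0.0 0.0 0.0
    endloop
  endfacet
  facet normal 0.0000 0.0000 1.0000
    outer loop
      vertex 0.0 0.0 14.0
      vertex 15.0 0.0 14.0
      vertex 15.0 10.0 14.0
    endloop
  endfacet
  facet normal 0.0000 0.0000 1.0000
    outer loop
      vertex 0.0 0.0 14.0
      vertex 15.0 10.0 14.0
      vertex 6.0 10.0 14.0
    endloop
  endfacet
  facet normal 0.0000 0.0000 1.0000
    outer loop
      vertex 0.0 0.0 14.0
      vertex 6.0 10.0 14.0
      vertex 6.0 29.0 14.0
    endloop
  endfacet
  facet normal 0.0000 0.0000 1.0000
    outer loop
      vertex 0.0 0.0 14.0
      vertex 6.0 29.0 14.0
      vertex 0.0 29.0 14.0
    endloop
  endfacet
  facet normal 0.0000 -1.0000 0.0000
    outer loop
      vertex 0.0 0.0 0.0
      vertex 15.0 0.0 0.0
      vertex 15.0 0.0 14.0
    endloop
  endfacet
  facet normal 0.0000 -1.0000 0.0000
    outer loop
      vertex 0.0 0.0 0.0
      vertex 15.0 0.0 14.0
      vertex 0.0 0.0 14.0
    endloop
  endfacet
  facet normal 1.0000 0.0000 0.0000
    outer loop
      vertex 15.0 0.0 0.0
      vertex 15.0 10.0 0.0
      vertex 15.0 10.0 14.0
    endloop
  endfacet
  facet normal 1.0000 0.0000 0.0000
    outer loop
      vertex 15.0 0.0 0.0
      vertex 15.0 10.0 14.0
      vertex 15.0 0.0 14.0
    endloop
  endfacet
  facet normal 0.0000 1.0000 0.0000
    outer loop
      vertex 15.0 10.0 0.0
      vertex 6.0 10.0 0.0
      vertex 6.0 10.0 14.0
    endloop
  endfacet
  facet normal 0.0000 1.0000 0.0000
    outer loop
      vertex 15.0 10.0 0.0
      vertex 6.0 10.0 14.0
      vertex 15.0 10.0 14.0
    endloop
  endfacet
  facet normal 1.0000 0.0000 0.0000
    outer loop
      vertex 6.0 10.0 0.0
      vertex 6.0 29.0 0.0
      vertex 6.0 29.0 14.0
    endloop
  endfacet
  facet normal 1.0000 0.0000 0.0000
    outer loop
      vertex 6.0 10.0 0.0
      vertex 6.0 29.0 14.0
      vertex 6.0 10.0 14.0
    endloop
  endfacet
  facet normal 0.0000 1.0000 0.0000
    outer loop
      vertex 6.0 29.0 0.0
      vertex 0.0 29.0 0.0
      vertex 0.0 29.0 14.0
    endloop
  endfacet
  facet normal 0.0000 1.0000 0.0000
    outer loop
      vertex 6.0 29.0 0.0
      vertex 0.0 29.0 14.0
      vertex 6.0 29.0 14.0
    endloop
  endfacet
  facet normal -1.0000 0.0000 0.0000
    outer loop
      vertex 0.0 29.0 0.0
      vertex 0.0 0.0 0.0
      vertex 0.0 0.0 14.0
    endloop
  endfacet
  facet normal -1.0000 0.0000 0.0000
    outer loop
      vertex 0.0 29.0 0.0
      vertex 0.0 0.0 14.0
      vertex 0.0 29.0 14.0
    endloop
  endfacet
endsolid part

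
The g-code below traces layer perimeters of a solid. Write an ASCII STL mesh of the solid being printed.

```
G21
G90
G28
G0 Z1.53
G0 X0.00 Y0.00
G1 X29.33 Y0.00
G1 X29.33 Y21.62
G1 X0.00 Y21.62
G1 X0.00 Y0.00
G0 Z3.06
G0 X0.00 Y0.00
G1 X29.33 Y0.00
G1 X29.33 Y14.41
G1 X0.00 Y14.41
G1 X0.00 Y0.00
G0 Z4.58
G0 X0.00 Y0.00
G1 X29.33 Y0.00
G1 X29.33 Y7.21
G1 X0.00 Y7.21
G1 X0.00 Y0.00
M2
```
solid part
  facet normal 0.0000 0.0000 -1.0000
    outer loop
      vertex 29.33 28.83 0.00
      vertex 29.33 0.00 0.00
      vertex 0.00 0.00 0.00
    endloop
  endfacet
  facet normal 0.0000 0.0000 -1.0000
    outer loop
      vertex 0.00 28.83 0.00
      vertex 29.33 28.83 0.00
      vertex 0.00 0.00 0.00
    endloop
  endfacet
  facet normal 0.0000 -1.0000 0.0000
    outer loop
      vertex 0.00 0.00 0.00
      vertex 29.33 0.00 0.00
      vertex 29.33 0.00 6.11
    endloop
  endfacet
  facet normal 0.0000 -1.0000 0.0000
    outer loop
      vertex 0.00 0.00 0.00
      vertex 29.33 0.00 6.11
      vertex 0.00 0.00 6.11
    endloop
  endfacet
  facet normal 0.0000 0.2073 0.9783
    outer loop
      vertex 0.00 0.00 6.11
      vertex 29.33 0.00 6.11
      vertex 29.33 28.83 0.00
    endloop
  endfacet
  facet normal 0.0000 0.2073 0.9783
    outer loop
      vertex 0.00 0.00 6.11
      vertex 29.33 28.83 0.00
      vertex 0.00 28.83 0.00
    endloop
  endfacet
  facet normal -1.0000 0.0000 0.0000
    outer loop
      vertex 0.00 0.00 6.11
      vertex 0.00 28.83 0.00
      vertex 0.00 0.00 0.00
    endloop
  endfacet
  facet normal 1.0000 0.0000 0.0000
    outer loop
      vertex 29.33 0.00 0.00
      vertex 29.33 28.83 0.00
      vertex 29.33 0.00 6.11
    endloop
  endfacet
endsolid part

The G0 Z moves step by Δz≈1.53 mm. The G1 loops shrink linearly with z, so the solid tapers from its base footprint up to z≈6.11. Closing with a flat bottom cap and the tapered top and triangulating gives 8 facets — a wedge (ramp): 29.3 × 28.8 mm base, rising to 6.11 mm along the y=0 edge and sloping linearly to z=0 at y=28.8.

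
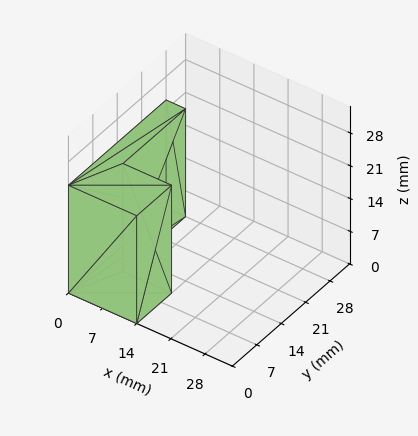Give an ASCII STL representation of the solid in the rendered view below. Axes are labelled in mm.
Reading the render: the shape is an L-shaped prism: outer 14 × 28 mm, arm thicknesses ≈ 10 mm (horizontal) and 4 mm (vertical), extruded 23 mm in z (dimensions read to the nearest mm from the axis ticks). For the STL, each face is triangulated and given an outward normal.

solid part
  facet normal 0.0000 0.0000 -1.0000
    outer loop
      vertex 14.00 10.00 0.00
      vertex 14.00 0.00 0.00
      vertex 0.00 0.00 0.00
    endloop
  endfacet
  facet normal 0.0000 0.0000 -1.0000
    outer loop
      vertex 4.00 10.00 0.00
      vertex 14.00 10.00 0.00
      vertex 0.00 0.00 0.00
    endloop
  endfacet
  facet normal 0.0000 0.0000 -1.0000
    outer loop
      vertex 4.00 28.00 0.00
      vertex 4.00 10.00 0.00
      vertex 0.00 0.00 0.00
    endloop
  endfacet
  facet normal 0.0000 0.0000 -1.0000
    outer loop
      vertex 0.00 28.00 0.00
      vertex 4.00 28.00 0.00
      vertex 0.00 0.00 0.00
    endloop
  endfacet
  facet normal 0.0000 0.0000 1.0000
    outer loop
      vertex 0.00 0.00 23.00
      vertex 14.00 0.00 23.00
      vertex 14.00 10.00 23.00
    endloop
  endfacet
  facet normal 0.0000 0.0000 1.0000
    outer loop
      vertex 0.00 0.00 23.00
      vertex 14.00 10.00 23.00
      vertex 4.00 10.00 23.00
    endloop
  endfacet
  facet normal 0.0000 0.0000 1.0000
    outer loop
      vertex 0.00 0.00 23.00
      vertex 4.00 10.00 23.00
      vertex 4.00 28.00 23.00
    endloop
  endfacet
  facet normal 0.0000 0.0000 1.0000
    outer loop
      vertex 0.00 0.00 23.00
      vertex 4.00 28.00 23.00
      vertex 0.00 28.00 23.00
    endloop
  endfacet
  facet normal 0.0000 -1.0000 0.0000
    outer loop
      vertex 0.00 0.00 0.00
      vertex 14.00 0.00 0.00
      vertex 14.00 0.00 23.00
    endloop
  endfacet
  facet normal 0.0000 -1.0000 0.0000
    outer loop
      vertex 0.00 0.00 0.00
      vertex 14.00 0.00 23.00
      vertex 0.00 0.00 23.00
    endloop
  endfacet
  facet normal 1.0000 0.0000 0.0000
    outer loop
      vertex 14.00 0.00 0.00
      vertex 14.00 10.00 0.00
      vertex 14.00 10.00 23.00
    endloop
  endfacet
  facet normal 1.0000 0.0000 0.0000
    outer loop
      vertex 14.00 0.00 0.00
      vertex 14.00 10.00 23.00
      vertex 14.00 0.00 23.00
    endloop
  endfacet
  facet normal 0.0000 1.0000 0.0000
    outer loop
      vertex 14.00 10.00 0.00
      vertex 4.00 10.00 0.00
      vertex 4.00 10.00 23.00
    endloop
  endfacet
  facet normal 0.0000 1.0000 0.0000
    outer loop
      vertex 14.00 10.00 0.00
      vertex 4.00 10.00 23.00
      vertex 14.00 10.00 23.00
    endloop
  endfacet
  facet normal 1.0000 0.0000 0.0000
    outer loop
      vertex 4.00 10.00 0.00
      vertex 4.00 28.00 0.00
      vertex 4.00 28.00 23.00
    endloop
  endfacet
  facet normal 1.0000 0.0000 0.0000
    outer loop
      vertex 4.00 10.00 0.00
      vertex 4.00 28.00 23.00
      vertex 4.00 10.00 23.00
    endloop
  endfacet
  facet normal 0.0000 1.0000 0.0000
    outer loop
      vertex 4.00 28.00 0.00
      vertex 0.00 28.00 0.00
      vertex 0.00 28.00 23.00
    endloop
  endfacet
  facet normal 0.0000 1.0000 0.0000
    outer loop
      vertex 4.00 28.00 0.00
      vertex 0.00 28.00 23.00
      vertex 4.00 28.00 23.00
    endloop
  endfacet
  facet normal -1.0000 0.0000 0.0000
    outer loop
      vertex 0.00 28.00 0.00
      vertex 0.00 0.00 0.00
      vertex 0.00 0.00 23.00
    endloop
  endfacet
  facet normal -1.0000 0.0000 0.0000
    outer loop
      vertex 0.00 28.00 0.00
      vertex 0.00 0.00 23.00
      vertex 0.00 28.00 23.00
    endloop
  endfacet
endsolid part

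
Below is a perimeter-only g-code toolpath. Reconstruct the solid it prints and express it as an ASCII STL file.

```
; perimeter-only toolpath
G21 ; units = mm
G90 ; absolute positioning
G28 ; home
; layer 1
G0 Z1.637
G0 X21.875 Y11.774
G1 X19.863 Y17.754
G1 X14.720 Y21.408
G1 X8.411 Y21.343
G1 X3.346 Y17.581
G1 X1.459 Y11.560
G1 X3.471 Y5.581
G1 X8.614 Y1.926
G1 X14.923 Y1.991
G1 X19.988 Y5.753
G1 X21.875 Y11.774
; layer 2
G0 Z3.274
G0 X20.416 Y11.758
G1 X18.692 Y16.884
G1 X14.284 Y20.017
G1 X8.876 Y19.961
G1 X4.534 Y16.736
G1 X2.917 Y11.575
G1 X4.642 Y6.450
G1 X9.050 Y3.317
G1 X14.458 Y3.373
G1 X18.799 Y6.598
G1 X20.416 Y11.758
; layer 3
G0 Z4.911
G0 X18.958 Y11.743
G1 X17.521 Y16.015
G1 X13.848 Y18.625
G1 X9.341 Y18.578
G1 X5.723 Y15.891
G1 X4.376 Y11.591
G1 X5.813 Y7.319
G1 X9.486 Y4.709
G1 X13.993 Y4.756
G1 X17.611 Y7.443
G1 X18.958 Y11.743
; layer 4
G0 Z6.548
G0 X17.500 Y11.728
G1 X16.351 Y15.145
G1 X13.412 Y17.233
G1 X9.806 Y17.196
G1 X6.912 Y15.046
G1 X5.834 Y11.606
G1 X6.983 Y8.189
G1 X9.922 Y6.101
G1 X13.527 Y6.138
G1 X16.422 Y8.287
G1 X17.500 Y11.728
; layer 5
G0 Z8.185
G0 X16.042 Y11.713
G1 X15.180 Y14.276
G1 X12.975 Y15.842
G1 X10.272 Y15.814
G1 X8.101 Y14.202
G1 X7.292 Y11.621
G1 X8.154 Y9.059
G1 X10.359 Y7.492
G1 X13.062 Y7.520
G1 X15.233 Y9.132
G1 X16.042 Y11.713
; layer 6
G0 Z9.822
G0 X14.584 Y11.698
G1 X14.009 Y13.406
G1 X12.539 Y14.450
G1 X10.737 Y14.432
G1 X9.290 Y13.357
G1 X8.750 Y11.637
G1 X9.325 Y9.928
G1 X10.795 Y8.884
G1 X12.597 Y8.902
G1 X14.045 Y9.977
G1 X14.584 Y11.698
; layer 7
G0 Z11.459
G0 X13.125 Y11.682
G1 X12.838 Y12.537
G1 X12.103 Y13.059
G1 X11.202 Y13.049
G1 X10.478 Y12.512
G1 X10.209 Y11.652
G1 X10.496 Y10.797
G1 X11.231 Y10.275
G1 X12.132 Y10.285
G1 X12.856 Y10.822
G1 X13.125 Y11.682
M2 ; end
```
solid part
  facet normal 0.0000 0.0000 -1.0000
    outer loop
      vertex 15.156 22.800 0.000
      vertex 21.034 18.623 0.000
      vertex 23.333 11.789 0.000
    endloop
  endfacet
  facet normal 0.0000 0.0000 -1.0000
    outer loop
      vertex 7.946 22.725 0.000
      vertex 15.156 22.800 0.000
      vertex 23.333 11.789 0.000
    endloop
  endfacet
  facet normal 0.0000 0.0000 -1.0000
    outer loop
      vertex 2.157 18.426 0.000
      vertex 7.946 22.725 0.000
      vertex 23.333 11.789 0.000
    endloop
  endfacet
  facet normal 0.0000 0.0000 -1.0000
    outer loop
      vertex 0.001 11.545 0.000
      vertex 2.157 18.426 0.000
      vertex 23.333 11.789 0.000
    endloop
  endfacet
  facet normal 0.0000 0.0000 -1.0000
    outer loop
      vertex 2.300 4.711 0.000
      vertex 0.001 11.545 0.000
      vertex 23.333 11.789 0.000
    endloop
  endfacet
  facet normal 0.0000 0.0000 -1.0000
    outer loop
      vertex 8.178 0.534 0.000
      vertex 2.300 4.711 0.000
      vertex 23.333 11.789 0.000
    endloop
  endfacet
  facet normal 0.0000 0.0000 -1.0000
    outer loop
      vertex 15.388 0.609 0.000
      vertex 8.178 0.534 0.000
      vertex 23.333 11.789 0.000
    endloop
  endfacet
  facet normal 0.0000 0.0000 -1.0000
    outer loop
      vertex 21.177 4.908 0.000
      vertex 15.388 0.609 0.000
      vertex 23.333 11.789 0.000
    endloop
  endfacet
  facet normal 0.7231 0.2433 0.6464
    outer loop
      vertex 23.333 11.789 0.000
      vertex 21.034 18.623 0.000
      vertex 11.667 11.667 13.096
    endloop
  endfacet
  facet normal 0.4419 0.6219 0.6464
    outer loop
      vertex 21.034 18.623 0.000
      vertex 15.156 22.800 0.000
      vertex 11.667 11.667 13.096
    endloop
  endfacet
  facet normal -0.0079 0.7629 0.6464
    outer loop
      vertex 15.156 22.800 0.000
      vertex 7.946 22.725 0.000
      vertex 11.667 11.667 13.096
    endloop
  endfacet
  facet normal -0.4549 0.6125 0.6465
    outer loop
      vertex 7.946 22.725 0.000
      vertex 2.157 18.426 0.000
      vertex 11.667 11.667 13.096
    endloop
  endfacet
  facet normal -0.7281 0.2281 0.6464
    outer loop
      vertex 2.157 18.426 0.000
      vertex 0.001 11.545 0.000
      vertex 11.667 11.667 13.096
    endloop
  endfacet
  facet normal -0.7231 -0.2433 0.6464
    outer loop
      vertex 0.001 11.545 0.000
      vertex 2.300 4.711 0.000
      vertex 11.667 11.667 13.096
    endloop
  endfacet
  facet normal -0.4419 -0.6219 0.6464
    outer loop
      vertex 2.300 4.711 0.000
      vertex 8.178 0.534 0.000
      vertex 11.667 11.667 13.096
    endloop
  endfacet
  facet normal 0.0079 -0.7629 0.6464
    outer loop
      vertex 8.178 0.534 0.000
      vertex 15.388 0.609 0.000
      vertex 11.667 11.667 13.096
    endloop
  endfacet
  facet normal 0.4549 -0.6125 0.6465
    outer loop
      vertex 15.388 0.609 0.000
      vertex 21.177 4.908 0.000
      vertex 11.667 11.667 13.096
    endloop
  endfacet
  facet normal 0.7281 -0.2281 0.6464
    outer loop
      vertex 21.177 4.908 0.000
      vertex 23.333 11.789 0.000
      vertex 11.667 11.667 13.096
    endloop
  endfacet
endsolid part

The G0 Z moves step by Δz≈1.637 mm. The G1 loops shrink linearly with z, so the solid tapers from its base footprint up to z≈13.1. Closing with a flat bottom cap and the tapered top and triangulating gives 18 facets — a regular 10-sided pyramid, base circumscribed radius ≈ 11.7 mm, apex at z ≈ 13.1 mm.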